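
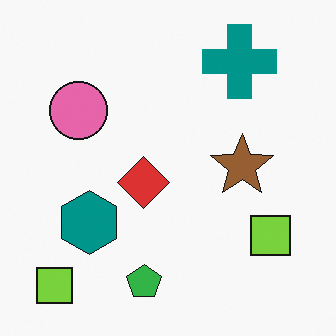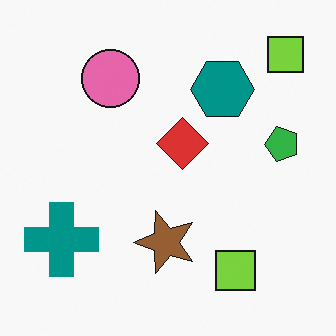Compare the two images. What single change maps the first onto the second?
This is the original image transposed (reflected across the top-left ↔ bottom-right diagonal).

Shapes have swapped their row and column positions — what was in the top-right is now in the bottom-left — a diagonal reflection.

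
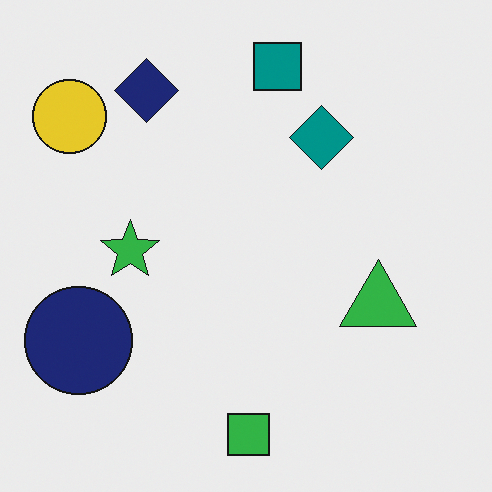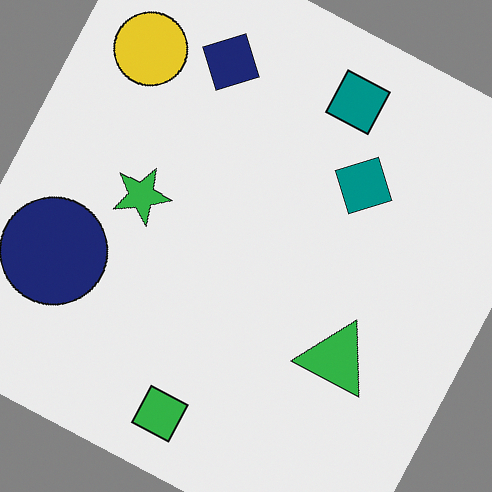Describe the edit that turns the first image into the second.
The image was rotated clockwise by a moderate amount.

Every shape is tilted by the same angle and the image corners show triangular fill wedges — a whole-image rotation by a non-right angle.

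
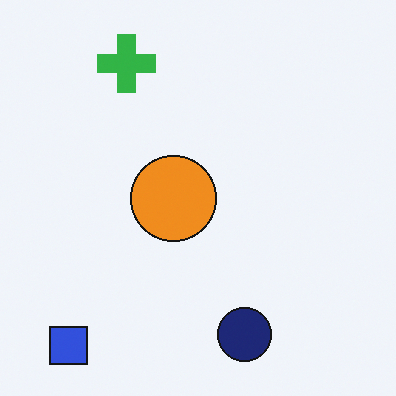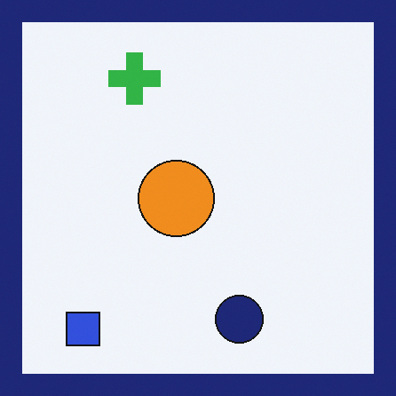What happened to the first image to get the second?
It was framed with a navy border.

A solid navy frame runs around the edge of the second image, with the content slightly shrunk inside it.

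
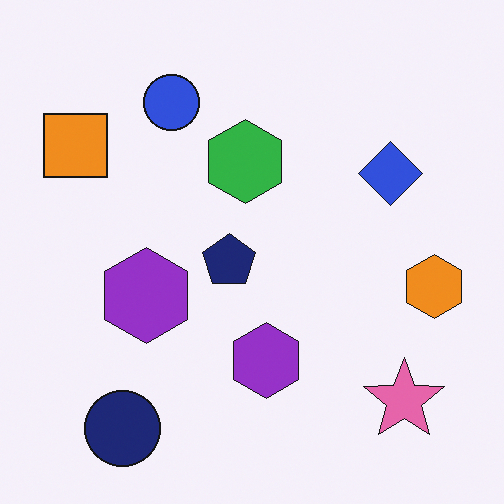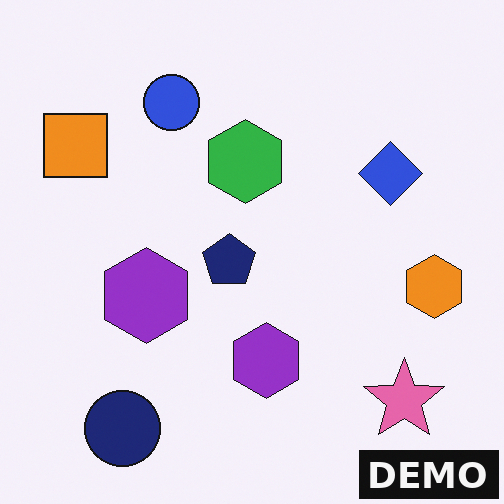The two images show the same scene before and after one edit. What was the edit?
This is the original image watermarked with the text "DEMO" in the lower-right corner.

A dark label reading "DEMO" appears in the lower-right corner.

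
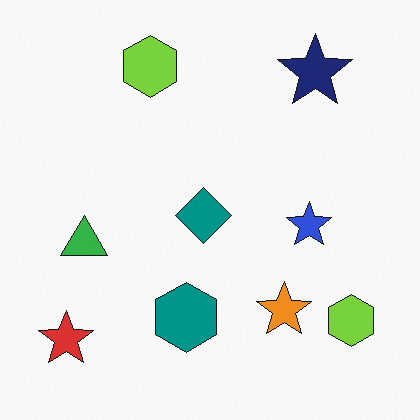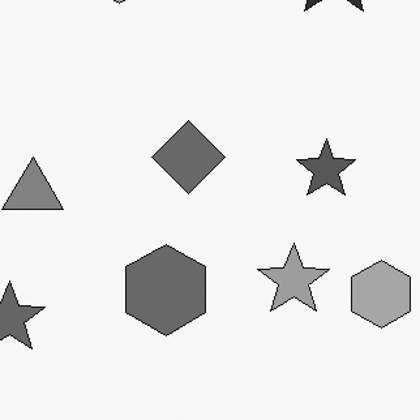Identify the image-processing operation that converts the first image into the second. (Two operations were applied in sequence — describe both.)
The second image is the first converted to grayscale, then cropped slightly and scaled back up.

All color is removed — every shape is now a shade of grey. The visible shapes are larger and the field of view is narrower; shapes near the original edges may be partly or wholly outside the frame — a crop-and-rescale.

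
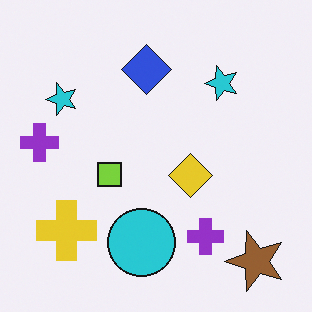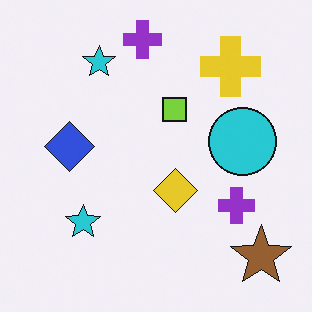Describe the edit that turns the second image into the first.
The image was transposed (reflected across the top-left ↔ bottom-right diagonal).

Shapes have swapped their row and column positions — what was in the top-right is now in the bottom-left — a diagonal reflection.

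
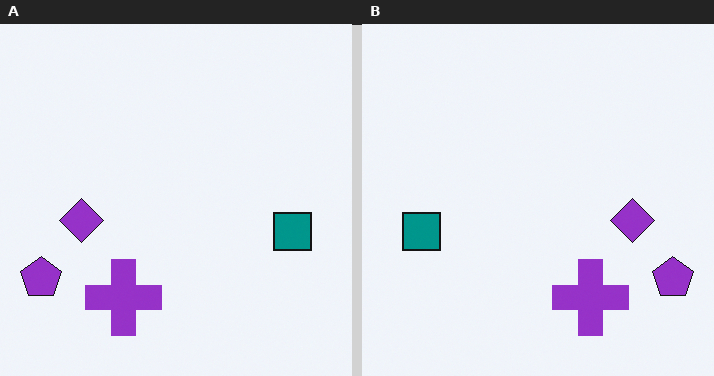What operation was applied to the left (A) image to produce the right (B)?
The right (B) image is the left (A) flipped horizontally (left ↔ right).

The purple pentagon is in the bottom-left of the left (A) image and the bottom-right of the right (B) — shapes on opposite sides of the vertical midline have swapped in a mirror flip.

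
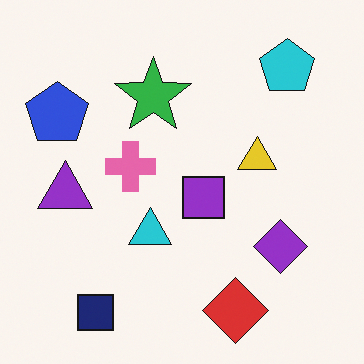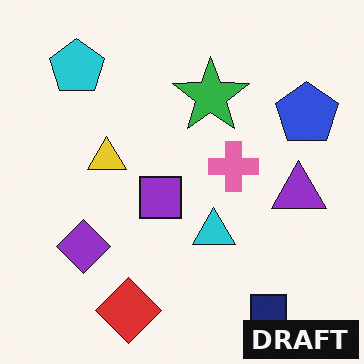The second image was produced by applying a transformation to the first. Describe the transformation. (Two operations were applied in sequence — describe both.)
This is the original image flipped horizontally (left ↔ right), then watermarked with the text "DRAFT" in the lower-right corner.

The blue pentagon is in the top-left of the first image and the top-right of the second — shapes on opposite sides of the vertical midline have swapped in a mirror flip. A dark label reading "DRAFT" appears in the lower-right corner.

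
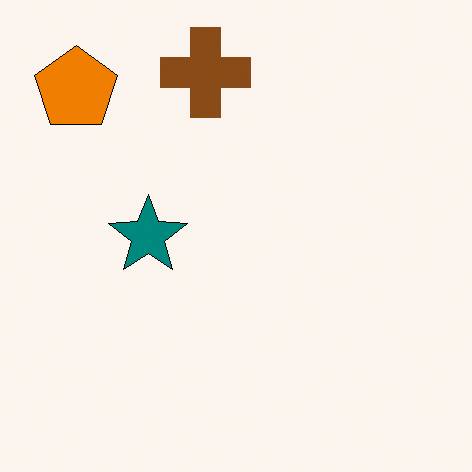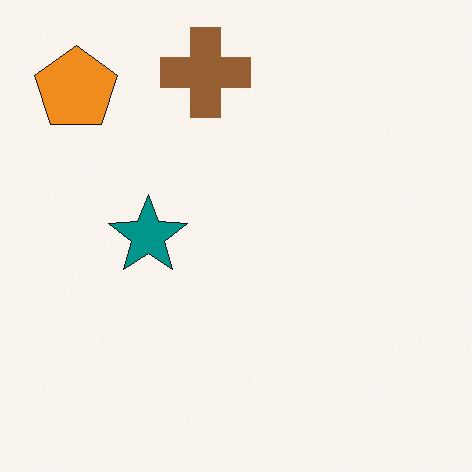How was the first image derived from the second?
This is the original image given slightly increased contrast.

Tones are pushed away from mid-grey across the whole image — a global contrast change.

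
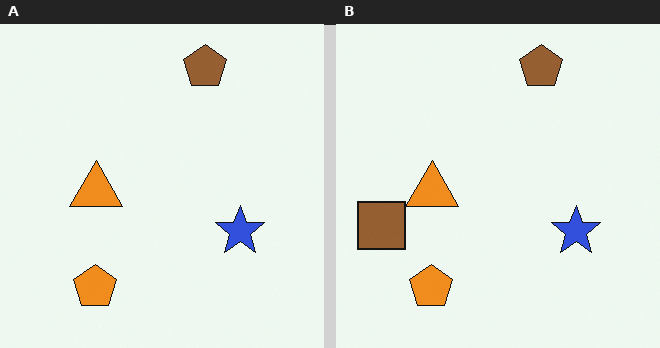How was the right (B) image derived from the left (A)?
The right (B) image is the left (A) overlaid with an additional brown square.

A brown square appears in the right (B) image that is absent from the left (A).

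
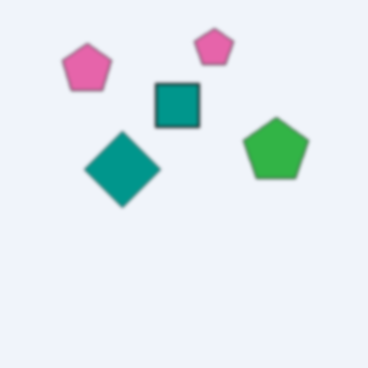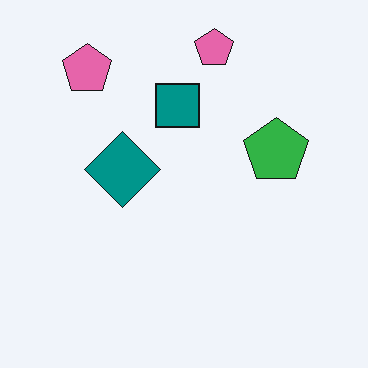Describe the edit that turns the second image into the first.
The transformation is: given a subtle gaussian blur.

Shape edges and outlines are uniformly softened across the whole image.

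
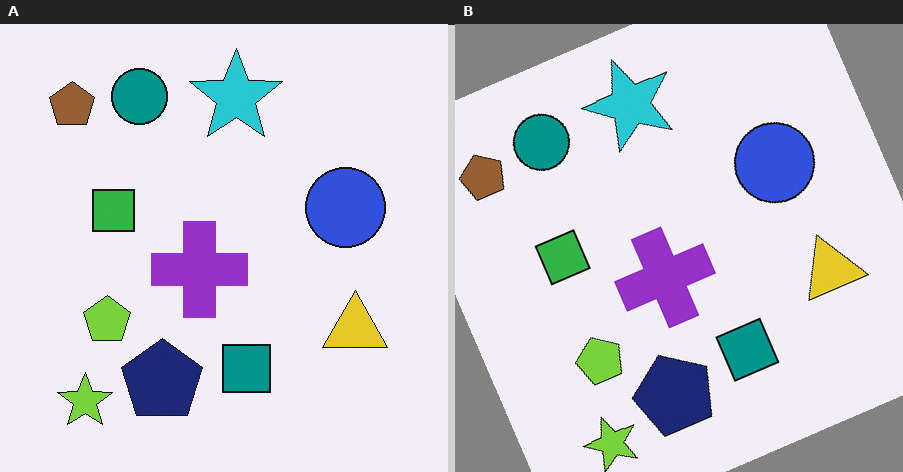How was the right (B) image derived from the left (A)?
The right (B) image is the left (A) rotated counter-clockwise by a clearly visible amount.

Every shape is tilted by the same angle and the image corners show triangular fill wedges — a whole-image rotation by a non-right angle.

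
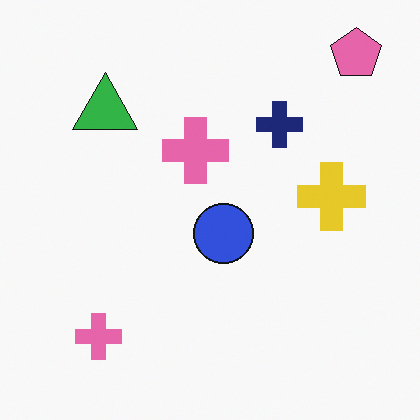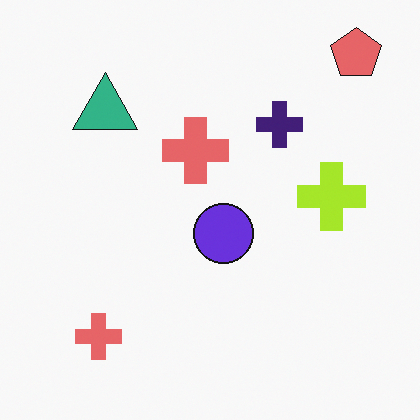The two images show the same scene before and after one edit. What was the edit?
The second image is the first hue-shifted slightly.

Every shape's color has rotated by the same amount around the hue wheel — a uniform hue shift.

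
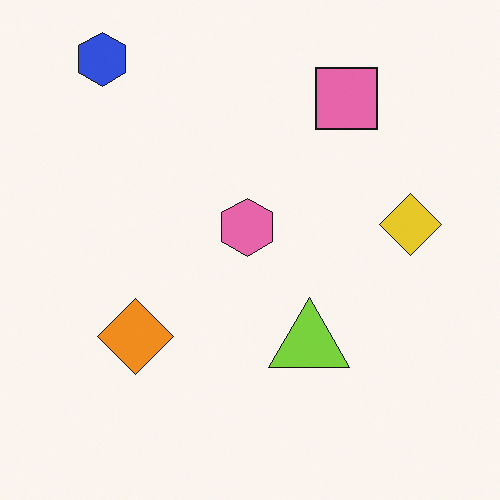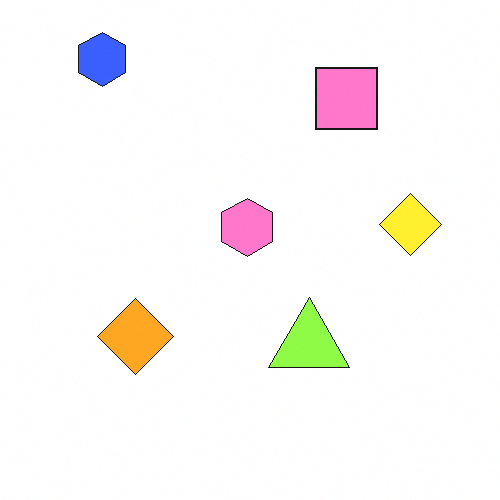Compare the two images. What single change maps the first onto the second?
It was slightly brightened.

Every pixel — background and shapes alike — is uniformly brightened.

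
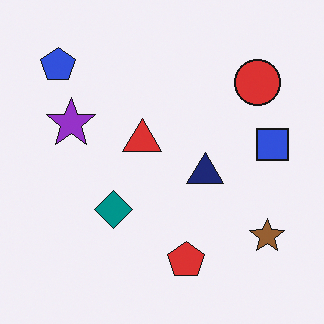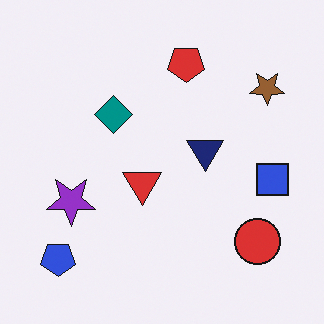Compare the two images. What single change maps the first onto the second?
The image was flipped vertically (top ↔ bottom).

The red pentagon is in the bottom of the first image and the top of the second — shapes on opposite sides of the horizontal midline have swapped in a mirror flip.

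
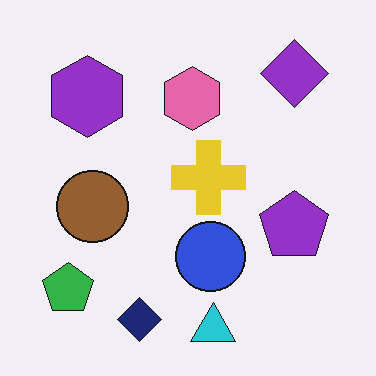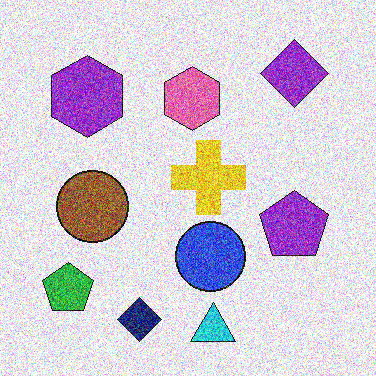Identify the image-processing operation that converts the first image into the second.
The second image is the first degraded with strong gaussian noise.

Random speckle covers the whole image, including the flat background.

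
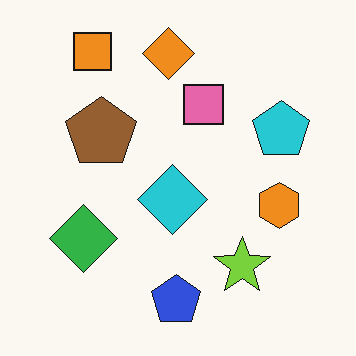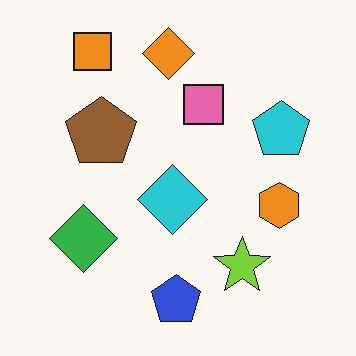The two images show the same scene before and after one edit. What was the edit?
The image was given moderate JPEG compression.

Blocky 8×8 compression artifacts appear around shape edges and the flat background shows ringing — characteristic JPEG degradation.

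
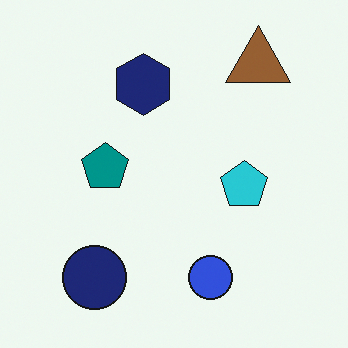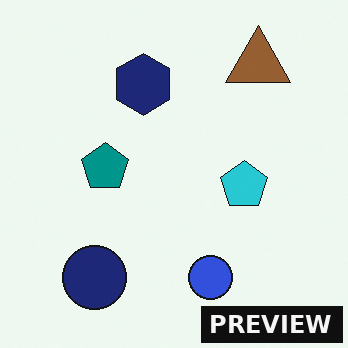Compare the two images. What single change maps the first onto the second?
Watermarked with the text "PREVIEW" in the lower-right corner.

A dark label reading "PREVIEW" appears in the lower-right corner.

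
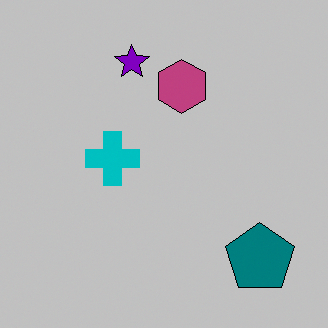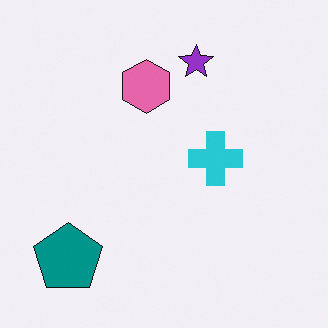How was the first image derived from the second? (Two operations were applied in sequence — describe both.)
The transformation is: flipped horizontally (left ↔ right), then aggressively posterized.

The teal pentagon is in the bottom-left of the second image and the bottom-right of the first — shapes on opposite sides of the vertical midline have swapped in a mirror flip. Each flat color has snapped to a coarser quantized level — most visibly, the near-white background has dropped to a flat grey.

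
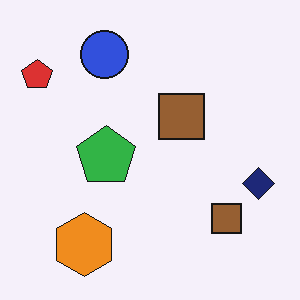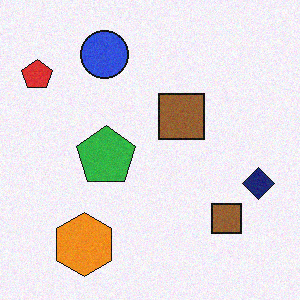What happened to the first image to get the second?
The image was degraded with subtle gaussian noise.

Random speckle covers the whole image, including the flat background.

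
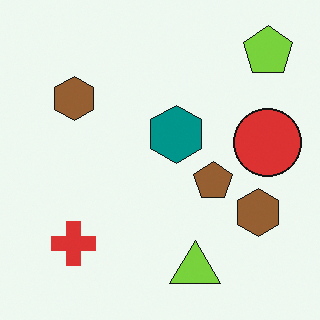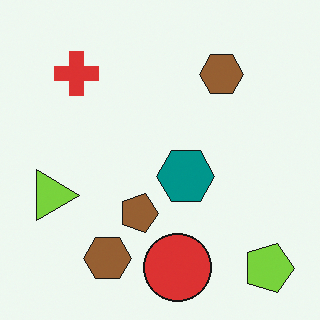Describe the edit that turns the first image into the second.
The transformation is: rotated 90° clockwise.

The lime pentagon sits in the top-right of the first image and the bottom-right of the second — consistent with a whole-image 90° clockwise rotation.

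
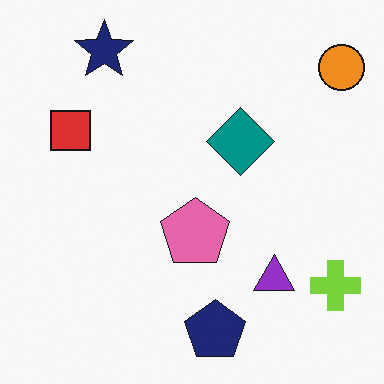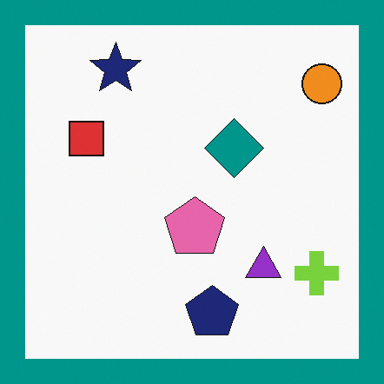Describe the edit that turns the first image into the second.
This is the original image framed with a teal border.

A solid teal frame runs around the edge of the second image, with the content slightly shrunk inside it.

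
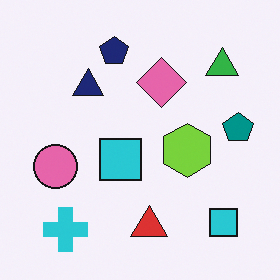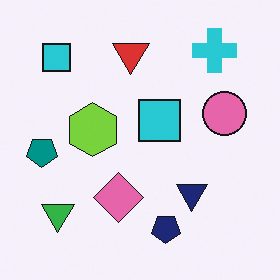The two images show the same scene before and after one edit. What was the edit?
The image was rotated 180°.

The cyan cross sits in the bottom-left of the first image and the top-right of the second — consistent with a whole-image 180° rotation.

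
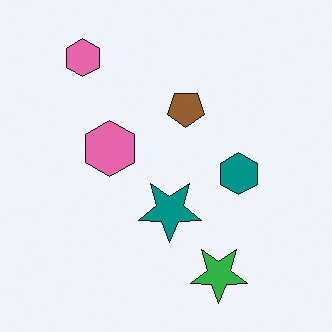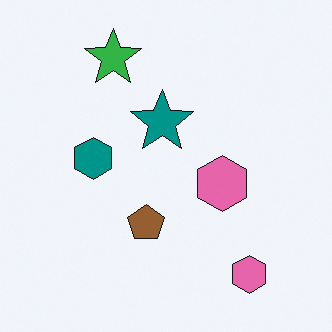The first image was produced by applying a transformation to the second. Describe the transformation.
It was rotated 180°.

The green star sits in the top of the second image and the bottom of the first — consistent with a whole-image 180° rotation.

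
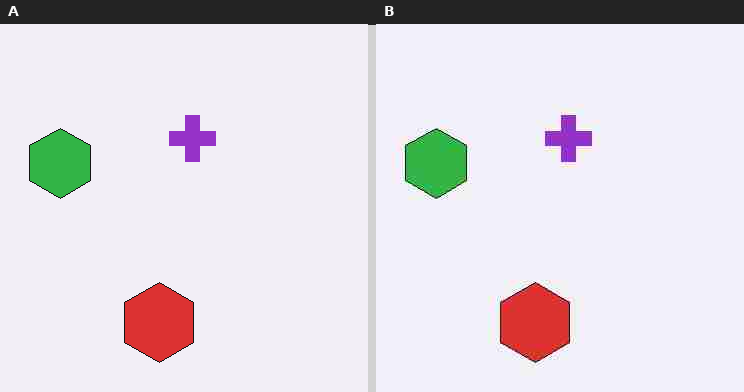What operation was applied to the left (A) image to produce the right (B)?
It was heavily JPEG-compressed with obvious blocking artifacts.

Blocky 8×8 compression artifacts appear around shape edges and the flat background shows ringing — characteristic JPEG degradation.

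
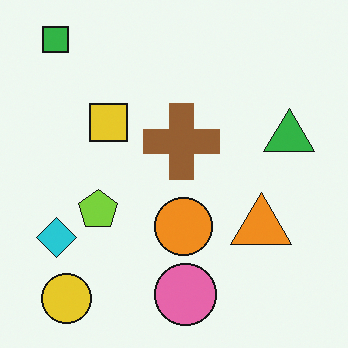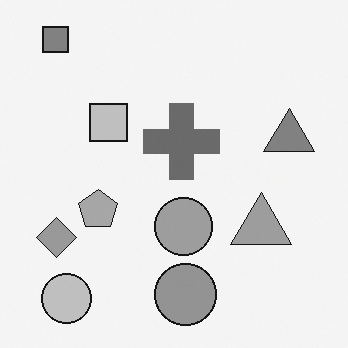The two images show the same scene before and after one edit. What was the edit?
The transformation is: converted to grayscale.

All color is removed — every shape is now a shade of grey.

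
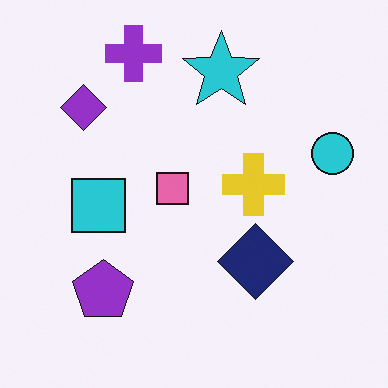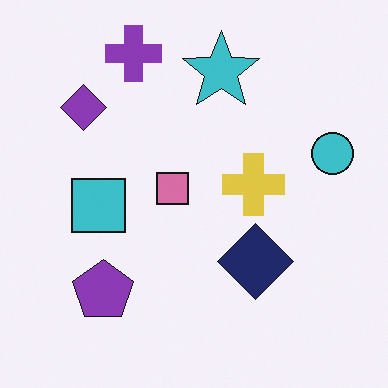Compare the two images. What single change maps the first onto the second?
It was slightly desaturated.

All colors are more muted and greyish — a global saturation change.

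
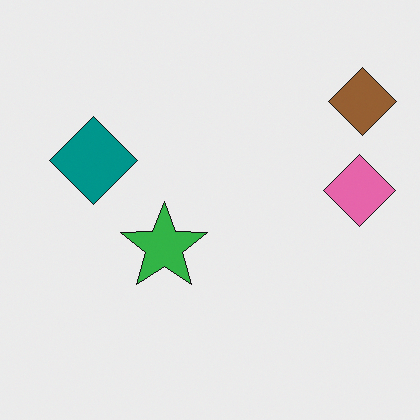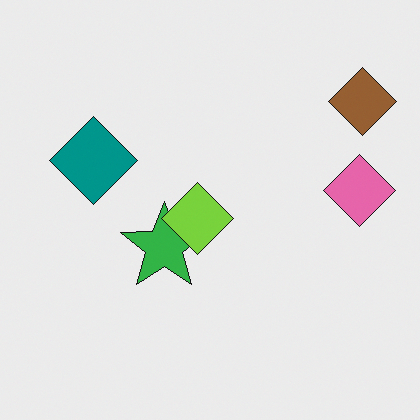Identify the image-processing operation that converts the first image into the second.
The image was overlaid with an additional lime diamond.

A lime diamond appears in the second image that is absent from the first.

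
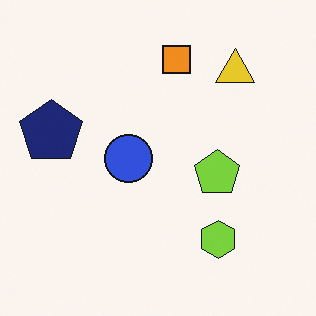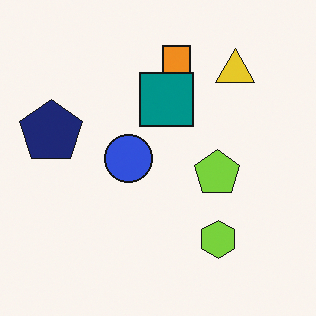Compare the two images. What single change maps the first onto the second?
Overlaid with an additional teal square.

A teal square appears in the second image that is absent from the first.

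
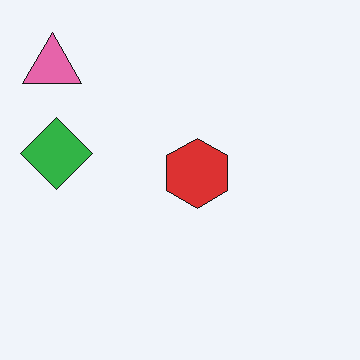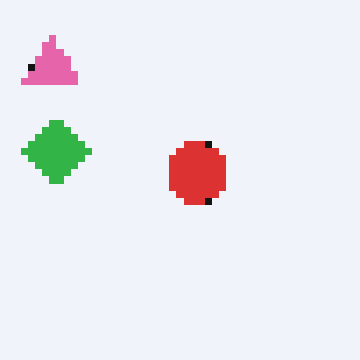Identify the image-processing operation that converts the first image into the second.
This is the original image pixelated into visible square blocks.

Shapes are reduced to large square blocks; fine edges and outlines are lost — a downscale-then-upscale (mosaic) effect.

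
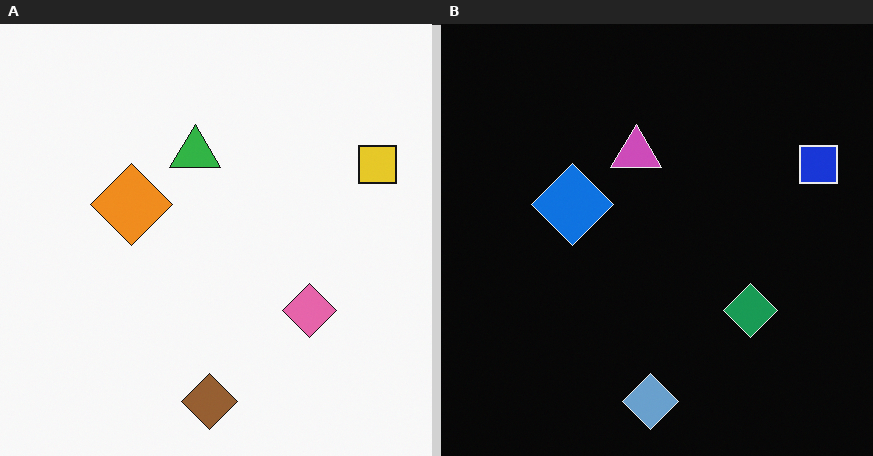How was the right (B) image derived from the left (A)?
It was color-inverted (negative).

The light background has become dark and every shape's color is its complement — a photographic negative.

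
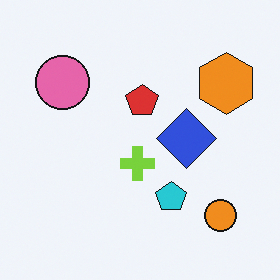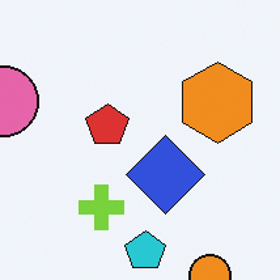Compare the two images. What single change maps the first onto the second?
Cropped slightly and scaled back up.

The visible shapes are larger and the field of view is narrower; shapes near the original edges may be partly or wholly outside the frame — a crop-and-rescale.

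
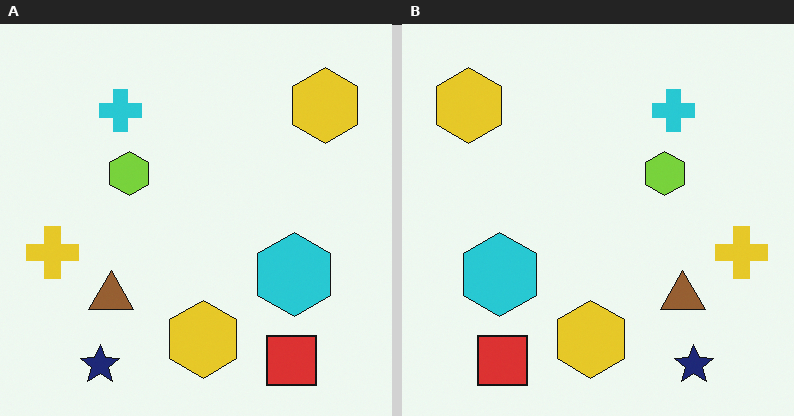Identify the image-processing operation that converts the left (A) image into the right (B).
The right (B) image is the left (A) flipped horizontally (left ↔ right).

The yellow cross is in the left of the left (A) image and the right of the right (B) — shapes on opposite sides of the vertical midline have swapped in a mirror flip.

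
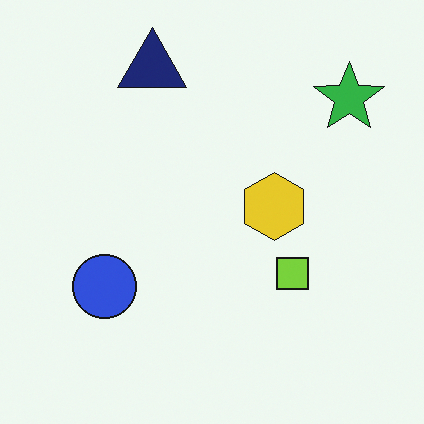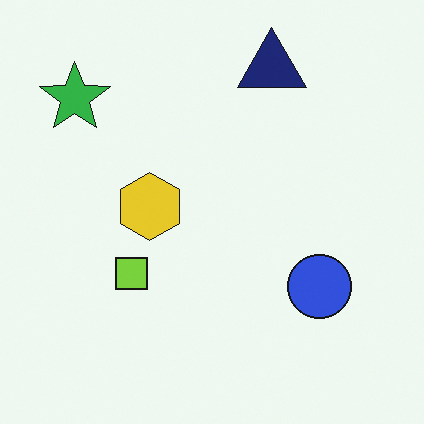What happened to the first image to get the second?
The second image is the first flipped horizontally (left ↔ right).

The green star is in the top-right of the first image and the top-left of the second — shapes on opposite sides of the vertical midline have swapped in a mirror flip.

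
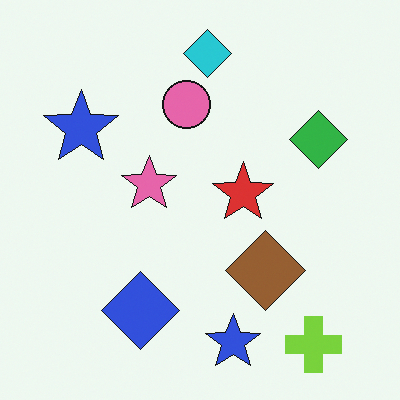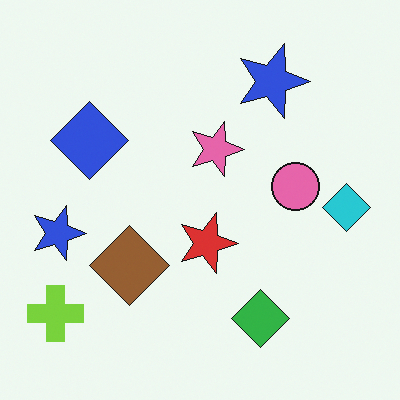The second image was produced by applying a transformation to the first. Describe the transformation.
This is the original image rotated 90° clockwise.

The lime cross sits in the bottom-right of the first image and the bottom-left of the second — consistent with a whole-image 90° clockwise rotation.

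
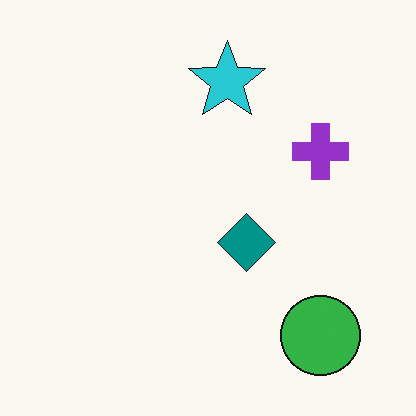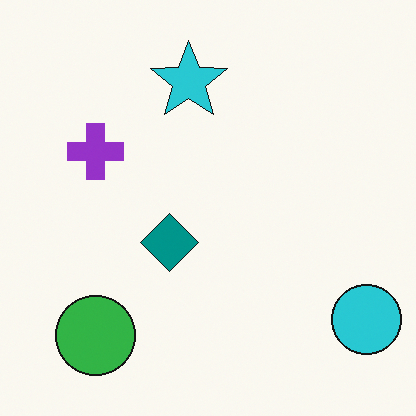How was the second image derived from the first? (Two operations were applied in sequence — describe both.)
It was flipped horizontally (left ↔ right), then overlaid with an additional cyan circle.

The purple cross is in the right of the first image and the left of the second — shapes on opposite sides of the vertical midline have swapped in a mirror flip. A cyan circle appears in the second image that is absent from the first.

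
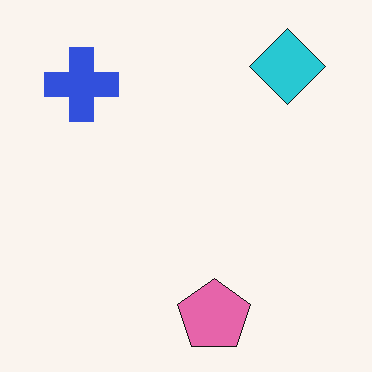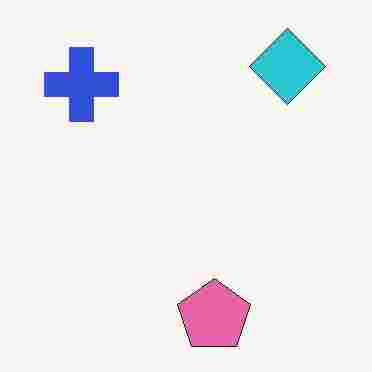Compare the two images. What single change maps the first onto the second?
It was degraded with heavy JPEG compression.

Blocky 8×8 compression artifacts appear around shape edges and the flat background shows ringing — characteristic JPEG degradation.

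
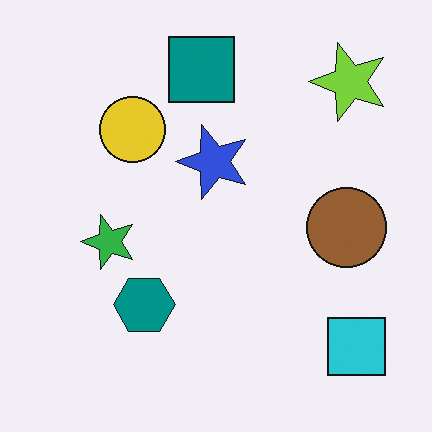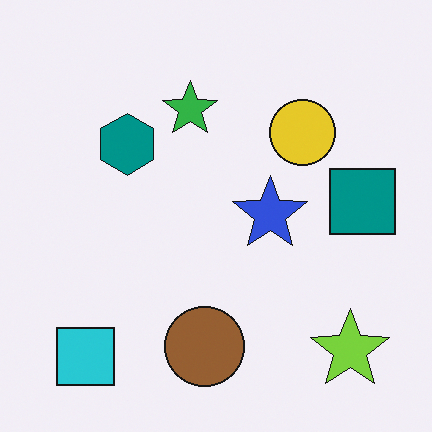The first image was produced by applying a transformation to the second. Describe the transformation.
This is the original image rotated 90° counter-clockwise.

The cyan square sits in the bottom-left of the second image and the bottom-right of the first — consistent with a whole-image 90° counter-clockwise rotation.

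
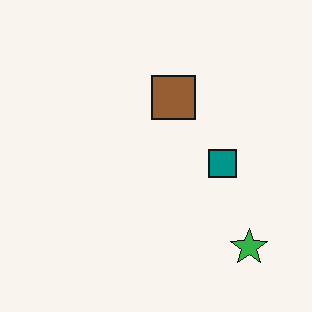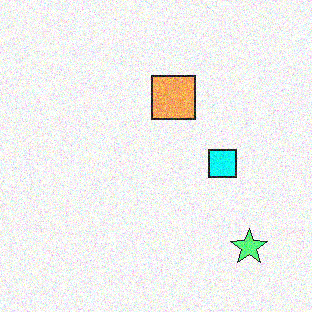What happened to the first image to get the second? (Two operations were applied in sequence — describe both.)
The second image is the first noticeably brightened, then degraded with moderate additive noise.

Every pixel — background and shapes alike — is uniformly brightened. Random speckle covers the whole image, including the flat background.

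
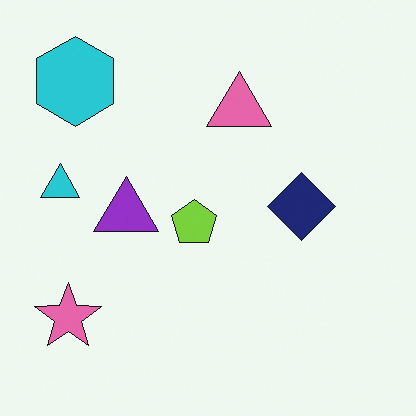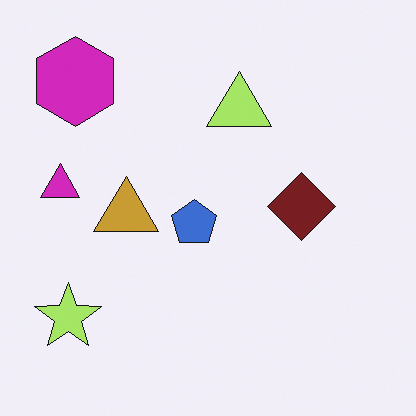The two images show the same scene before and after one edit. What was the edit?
The transformation is: hue-shifted noticeably.

Every shape's color has rotated by the same amount around the hue wheel — a uniform hue shift.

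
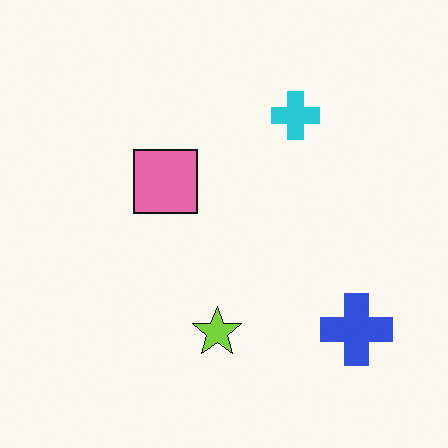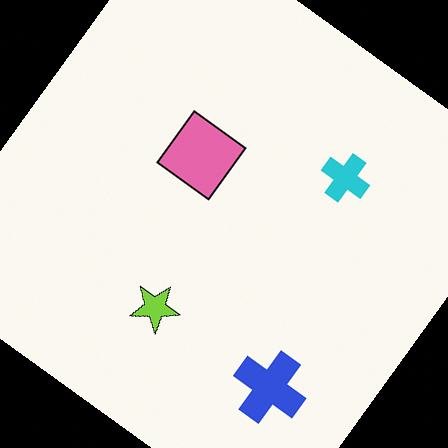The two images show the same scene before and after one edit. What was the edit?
The image was rotated clockwise by a large amount — several tens of degrees.

Every shape is tilted by the same angle and the image corners show triangular fill wedges — a whole-image rotation by a non-right angle.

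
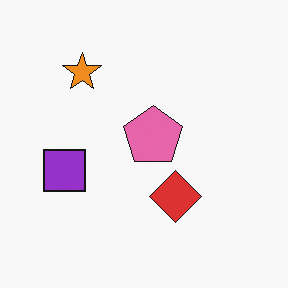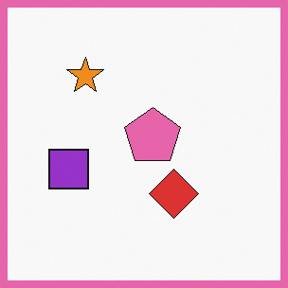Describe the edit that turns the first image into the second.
The second image is the first framed with a pink border.

A solid pink frame runs around the edge of the second image, with the content slightly shrunk inside it.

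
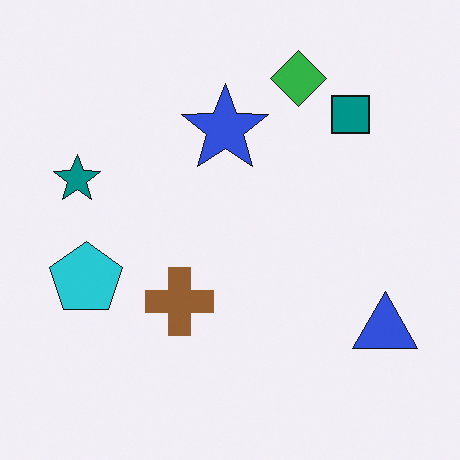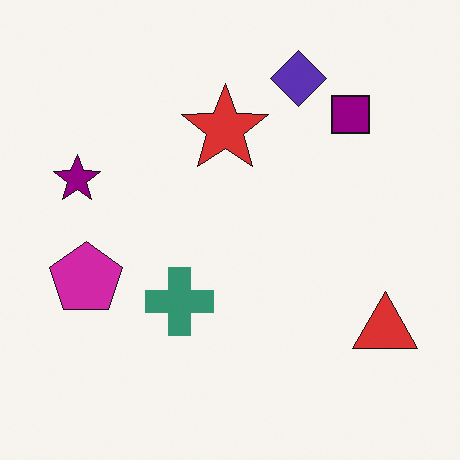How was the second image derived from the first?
This is the original image hue-shifted through roughly a third of the color wheel.

Every shape's color has rotated by the same amount around the hue wheel — a uniform hue shift.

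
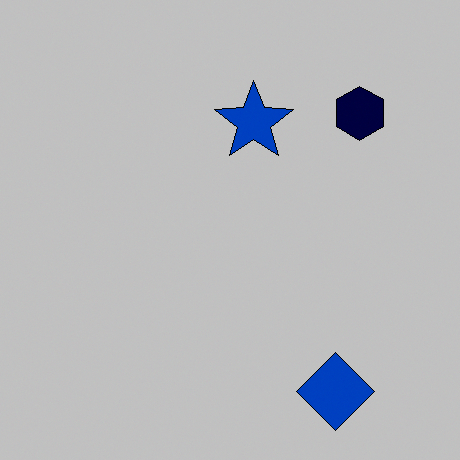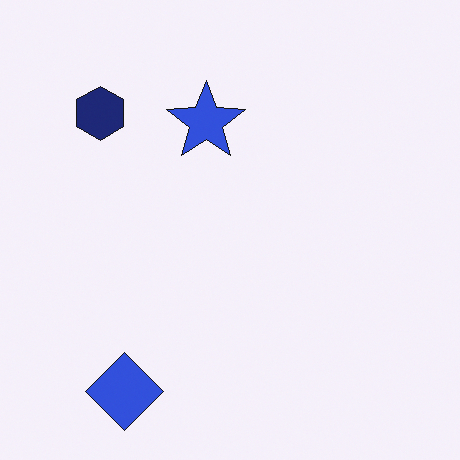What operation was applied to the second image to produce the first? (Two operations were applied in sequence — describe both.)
It was flipped horizontally (left ↔ right), then aggressively posterized.

The navy hexagon is in the top-left of the second image and the top-right of the first — shapes on opposite sides of the vertical midline have swapped in a mirror flip. Each flat color has snapped to a coarser quantized level — most visibly, the near-white background has dropped to a flat grey.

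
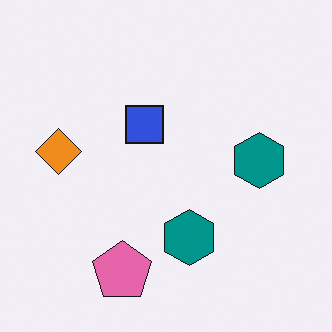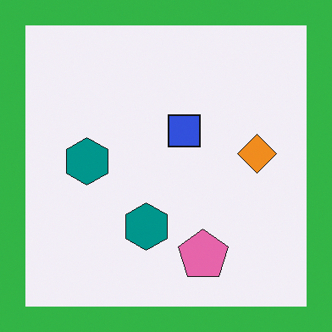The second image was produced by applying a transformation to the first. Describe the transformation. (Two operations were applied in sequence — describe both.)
The second image is the first flipped horizontally (left ↔ right), then framed with a green border.

The orange diamond is in the left of the first image and the right of the second — shapes on opposite sides of the vertical midline have swapped in a mirror flip. A solid green frame runs around the edge of the second image, with the content slightly shrunk inside it.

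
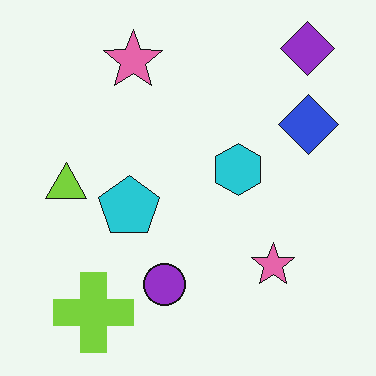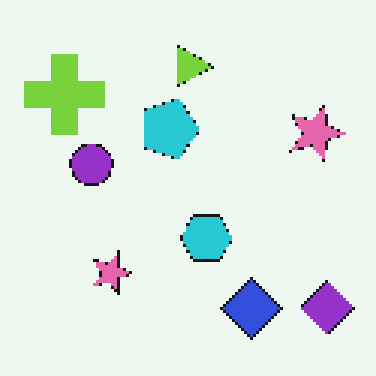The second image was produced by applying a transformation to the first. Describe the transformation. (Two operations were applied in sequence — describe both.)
Rotated 90° clockwise, then mildly pixelated.

The purple diamond sits in the top-right of the first image and the bottom-right of the second — consistent with a whole-image 90° clockwise rotation. Shapes are reduced to large square blocks; fine edges and outlines are lost — a downscale-then-upscale (mosaic) effect.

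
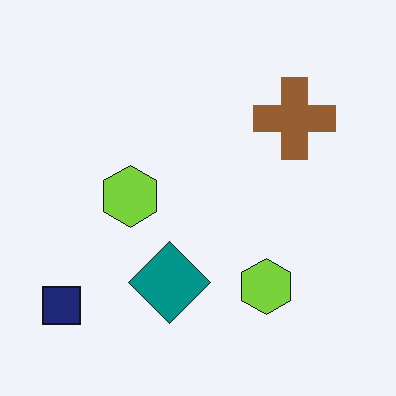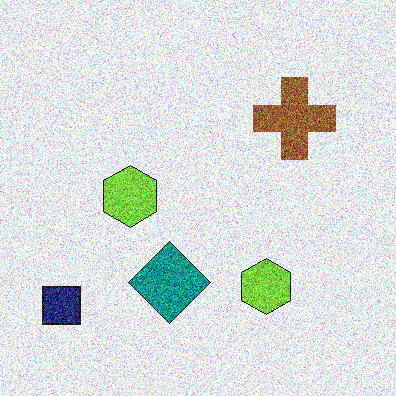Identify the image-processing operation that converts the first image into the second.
The second image is the first degraded with strong gaussian noise.

Random speckle covers the whole image, including the flat background.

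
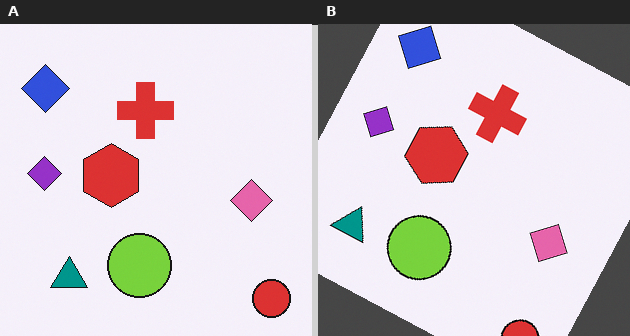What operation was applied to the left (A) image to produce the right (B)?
This is the original image rotated clockwise by a clearly visible amount.

Every shape is tilted by the same angle and the image corners show triangular fill wedges — a whole-image rotation by a non-right angle.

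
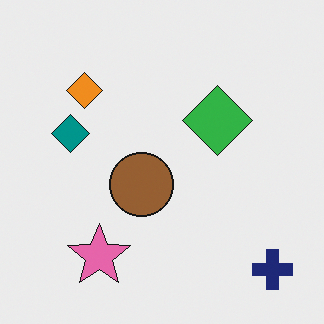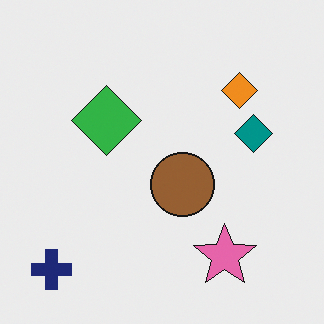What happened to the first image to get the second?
It was flipped horizontally (left ↔ right).

The navy cross is in the bottom-right of the first image and the bottom-left of the second — shapes on opposite sides of the vertical midline have swapped in a mirror flip.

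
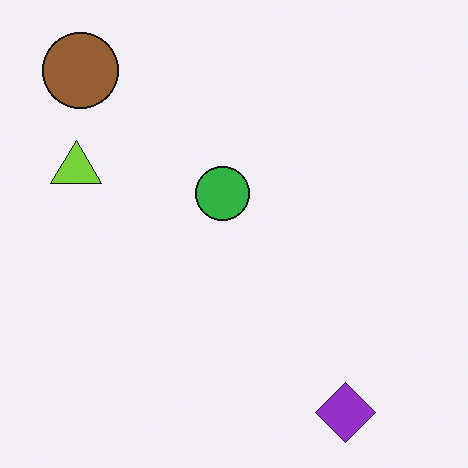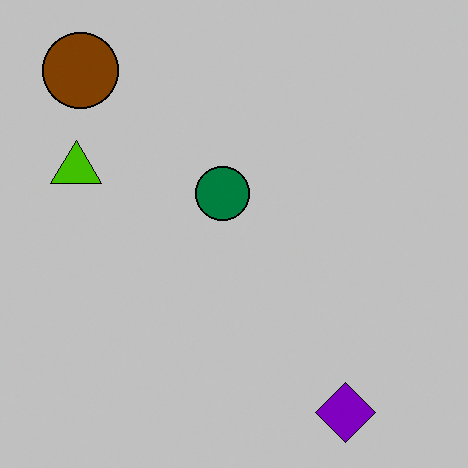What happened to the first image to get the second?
It was aggressively posterized.

Each flat color has snapped to a coarser quantized level — most visibly, the near-white background has dropped to a flat grey.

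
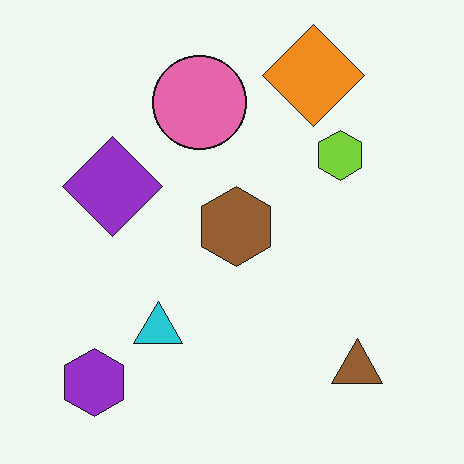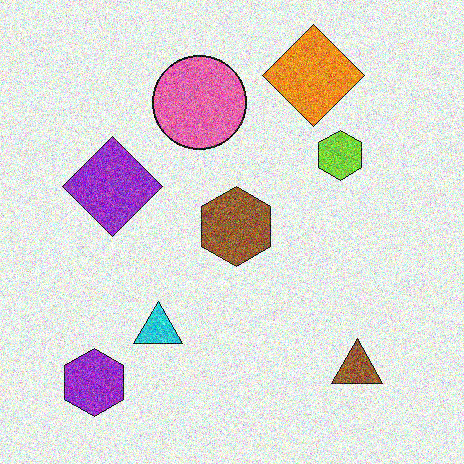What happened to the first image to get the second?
The transformation is: degraded with a thick layer of grain.

Random speckle covers the whole image, including the flat background.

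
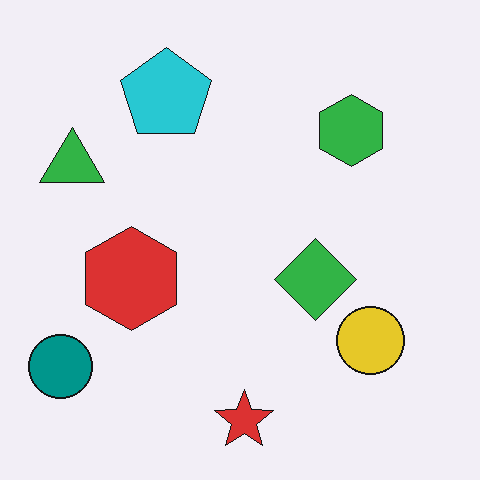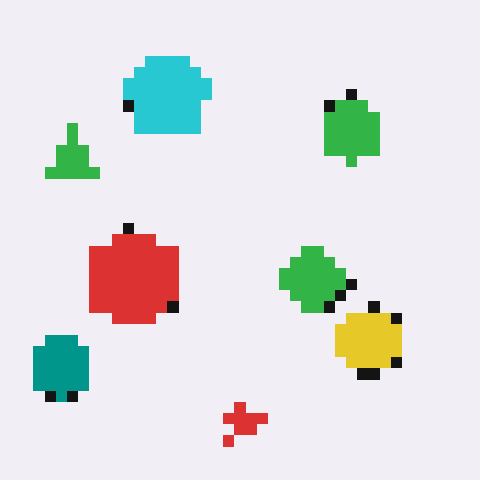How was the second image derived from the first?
This is the original image coarsely pixelated.

Shapes are reduced to large square blocks; fine edges and outlines are lost — a downscale-then-upscale (mosaic) effect.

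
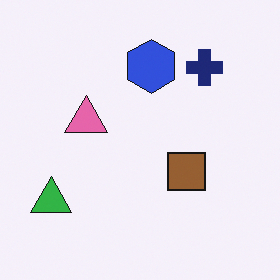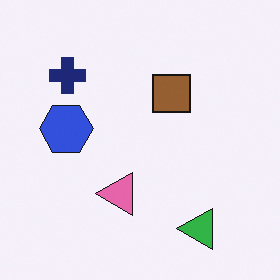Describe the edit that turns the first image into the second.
The image was rotated 90° counter-clockwise.

The green triangle sits in the bottom-left of the first image and the bottom-right of the second — consistent with a whole-image 90° counter-clockwise rotation.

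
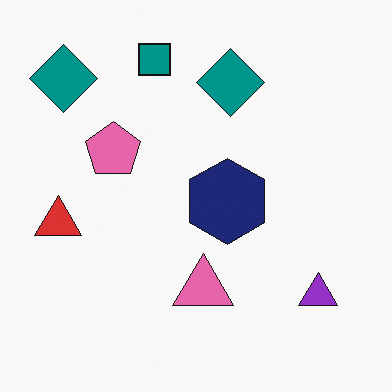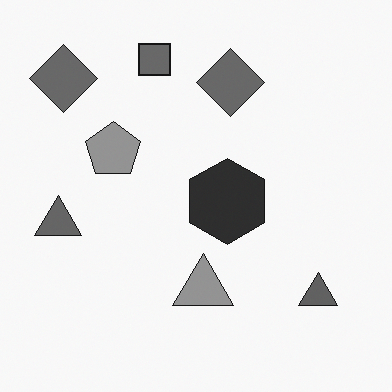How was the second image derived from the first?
Converted to grayscale.

All color is removed — every shape is now a shade of grey.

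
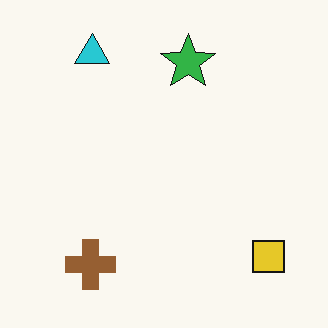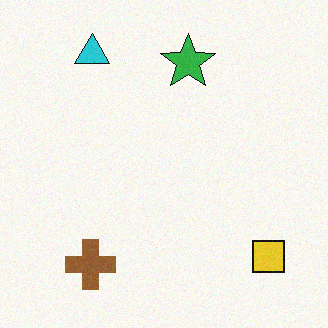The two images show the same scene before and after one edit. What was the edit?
The transformation is: degraded with light additive noise.

Random speckle covers the whole image, including the flat background.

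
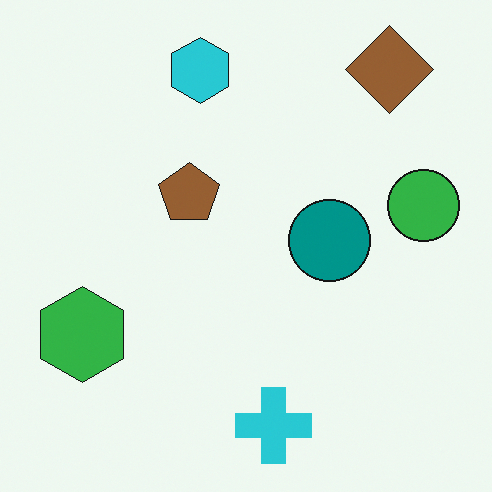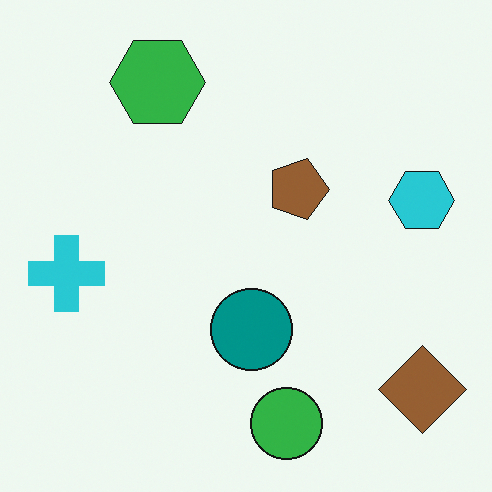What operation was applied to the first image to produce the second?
The image was rotated 90° clockwise.

The brown diamond sits in the top-right of the first image and the bottom-right of the second — consistent with a whole-image 90° clockwise rotation.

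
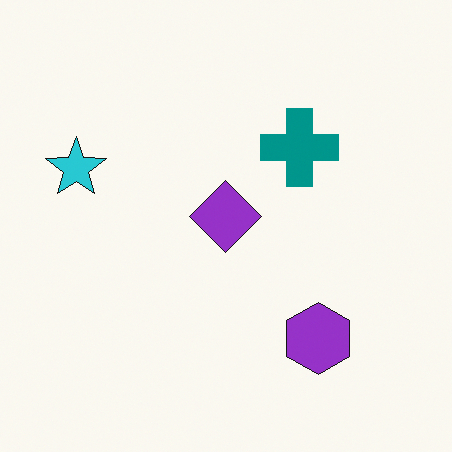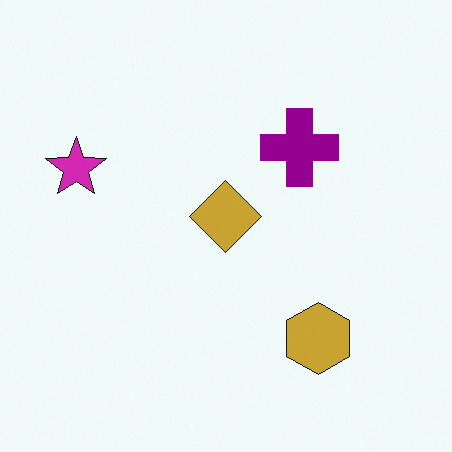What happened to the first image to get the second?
This is the original image hue-shifted noticeably.

Every shape's color has rotated by the same amount around the hue wheel — a uniform hue shift.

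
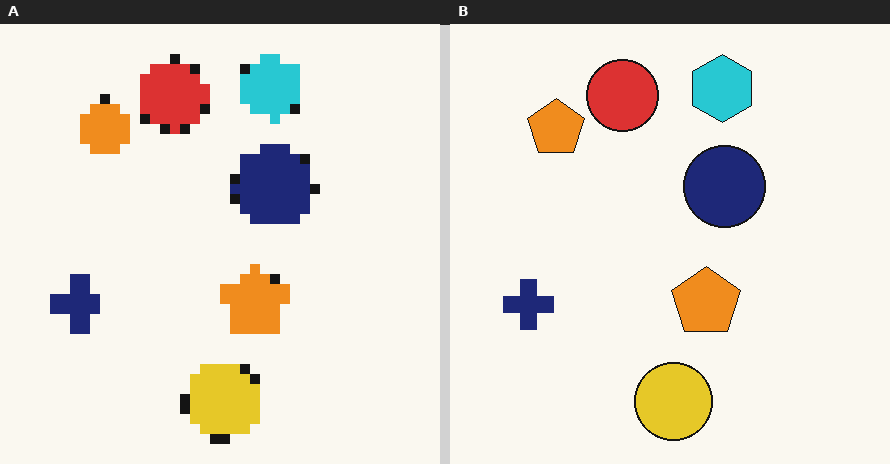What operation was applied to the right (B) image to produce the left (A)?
The transformation is: heavily pixelated into large blocks.

Shapes are reduced to large square blocks; fine edges and outlines are lost — a downscale-then-upscale (mosaic) effect.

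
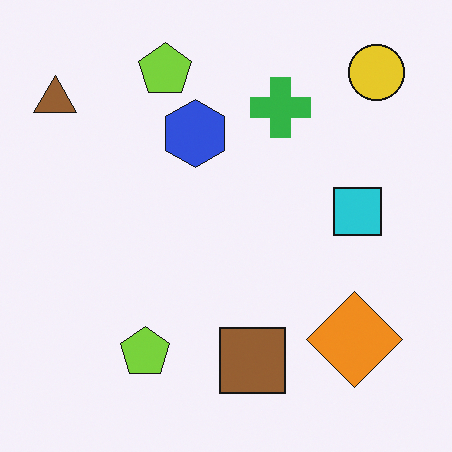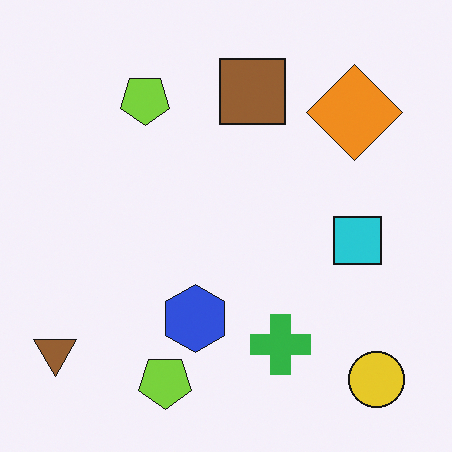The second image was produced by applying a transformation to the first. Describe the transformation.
The transformation is: flipped vertically (top ↔ bottom).

The yellow circle is in the top-right of the first image and the bottom-right of the second — shapes on opposite sides of the horizontal midline have swapped in a mirror flip.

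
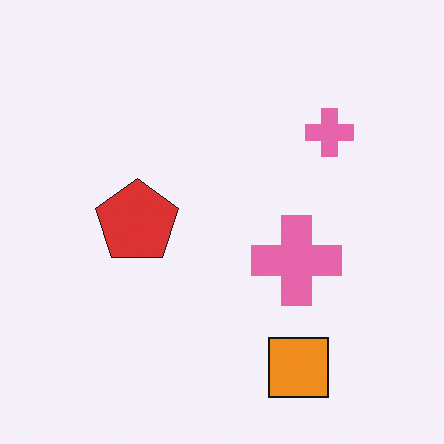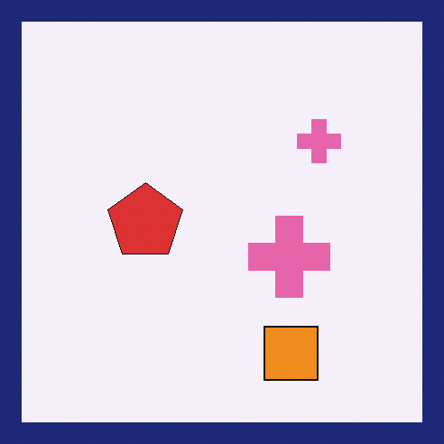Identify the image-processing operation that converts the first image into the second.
Framed with a navy border.

A solid navy frame runs around the edge of the second image, with the content slightly shrunk inside it.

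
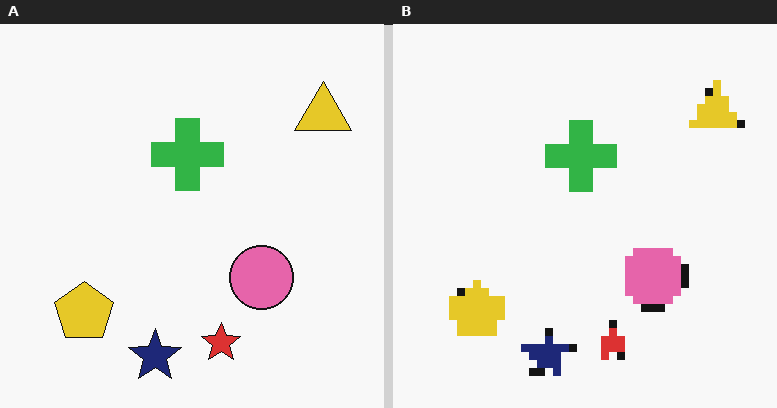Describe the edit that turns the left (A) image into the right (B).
This is the original image pixelated into visible square blocks.

Shapes are reduced to large square blocks; fine edges and outlines are lost — a downscale-then-upscale (mosaic) effect.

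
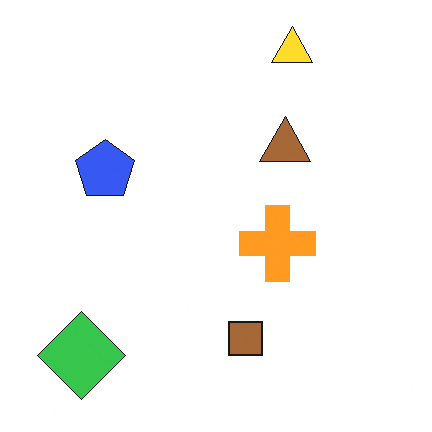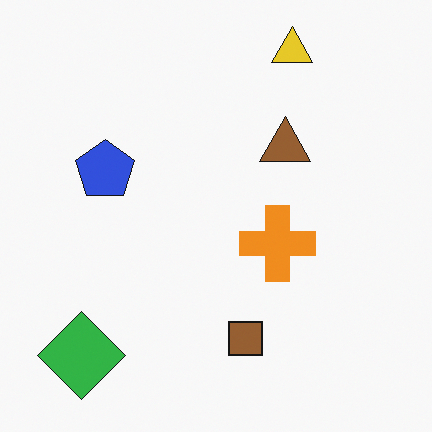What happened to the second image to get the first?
The first image is the second brightened a little.

Every pixel — background and shapes alike — is uniformly brightened.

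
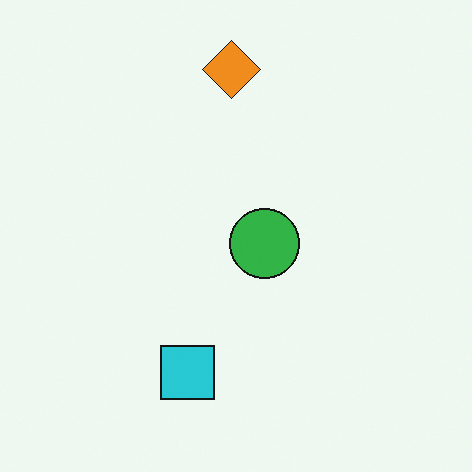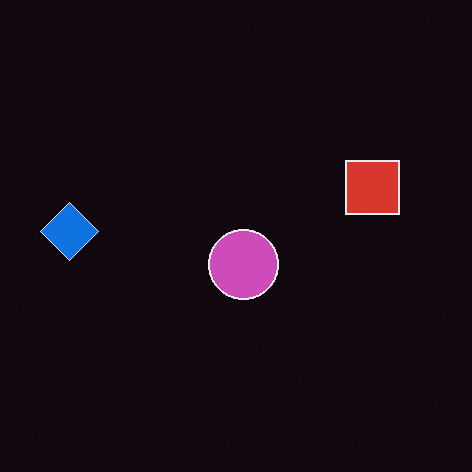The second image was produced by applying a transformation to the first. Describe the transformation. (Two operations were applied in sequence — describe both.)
The second image is the first color-inverted (negative), then transposed (reflected across the top-left ↔ bottom-right diagonal).

The light background has become dark and every shape's color is its complement — a photographic negative. Shapes have swapped their row and column positions — what was in the top-right is now in the bottom-left — a diagonal reflection.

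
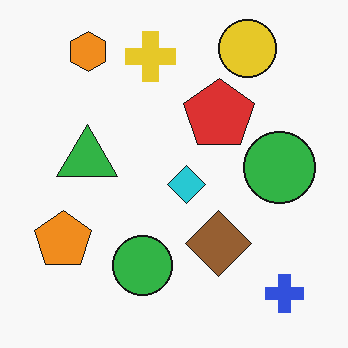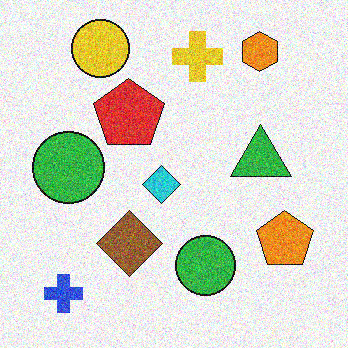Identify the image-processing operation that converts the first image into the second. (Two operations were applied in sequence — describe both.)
The image was flipped horizontally (left ↔ right), then degraded with a thick layer of grain.

The orange pentagon is in the bottom-left of the first image and the bottom-right of the second — shapes on opposite sides of the vertical midline have swapped in a mirror flip. Random speckle covers the whole image, including the flat background.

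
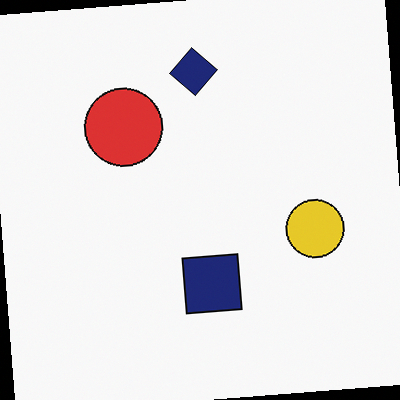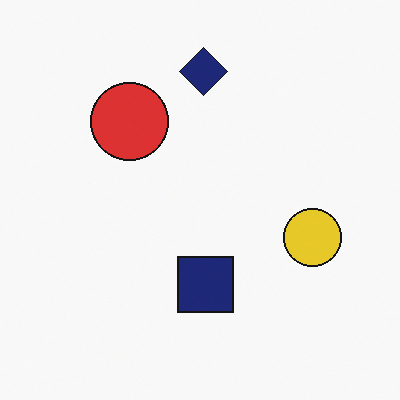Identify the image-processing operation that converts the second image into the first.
The image was rotated counter-clockwise by a few degrees.

Every shape is tilted by the same angle and the image corners show triangular fill wedges — a whole-image rotation by a non-right angle.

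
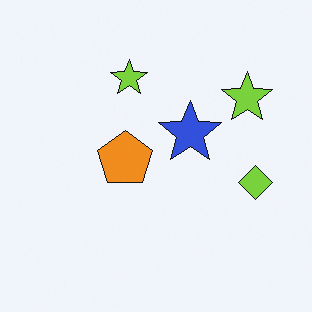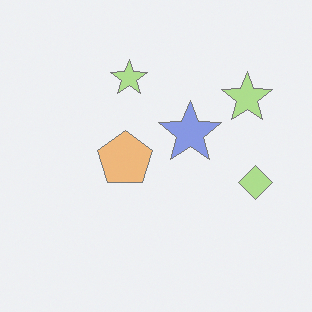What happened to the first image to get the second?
This is the original image given much lower contrast.

Tones are pushed toward mid-grey across the whole image — a global contrast change.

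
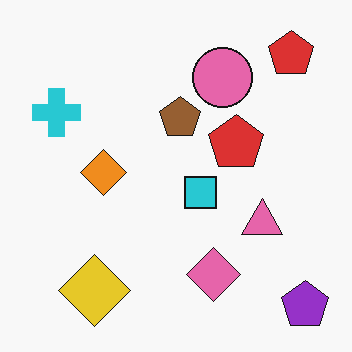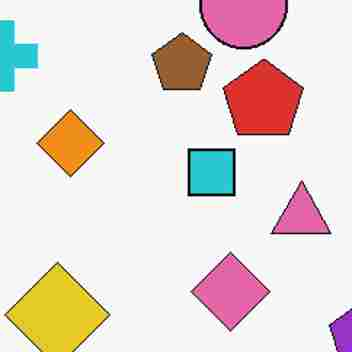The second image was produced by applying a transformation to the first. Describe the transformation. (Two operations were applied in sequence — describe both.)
The second image is the first cropped slightly and scaled back up, then heavily JPEG-compressed with obvious blocking artifacts.

The visible shapes are larger and the field of view is narrower; shapes near the original edges may be partly or wholly outside the frame — a crop-and-rescale. Blocky 8×8 compression artifacts appear around shape edges and the flat background shows ringing — characteristic JPEG degradation.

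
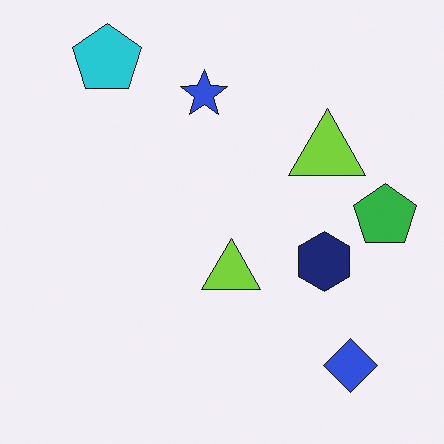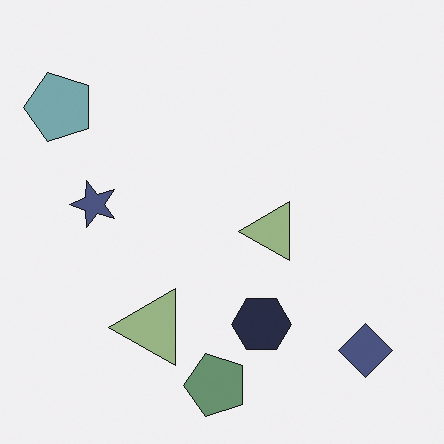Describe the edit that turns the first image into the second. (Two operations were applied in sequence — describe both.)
The transformation is: transposed (reflected across the top-left ↔ bottom-right diagonal), then made much more muted (saturation change).

Shapes have swapped their row and column positions — what was in the top-right is now in the bottom-left — a diagonal reflection. All colors are more muted and greyish — a global saturation change.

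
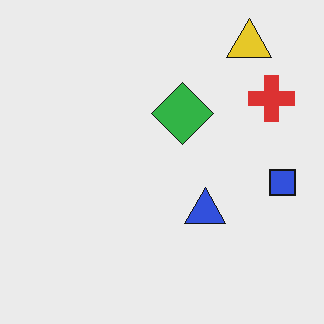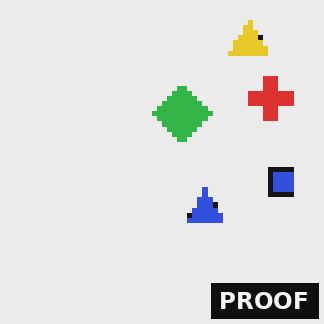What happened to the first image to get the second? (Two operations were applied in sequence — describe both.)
This is the original image lightly pixelated (a mild mosaic effect), then watermarked with the text "PROOF" in the lower-right corner.

Shapes are reduced to large square blocks; fine edges and outlines are lost — a downscale-then-upscale (mosaic) effect. A dark label reading "PROOF" appears in the lower-right corner.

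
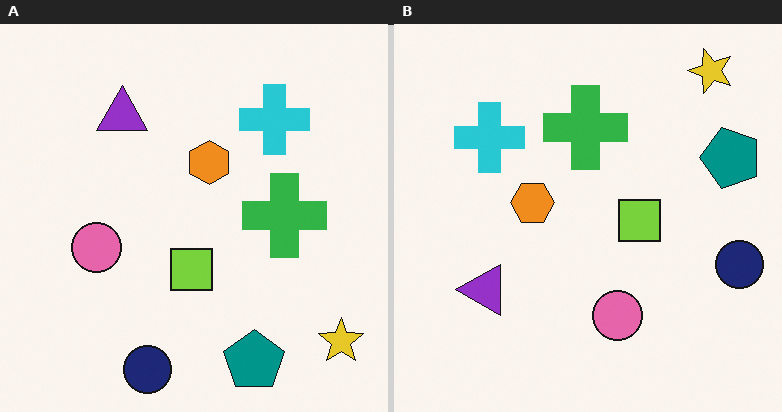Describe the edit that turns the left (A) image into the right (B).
The right (B) image is the left (A) rotated 90° counter-clockwise.

The yellow star sits in the bottom-right of the left (A) image and the top-right of the right (B) — consistent with a whole-image 90° counter-clockwise rotation.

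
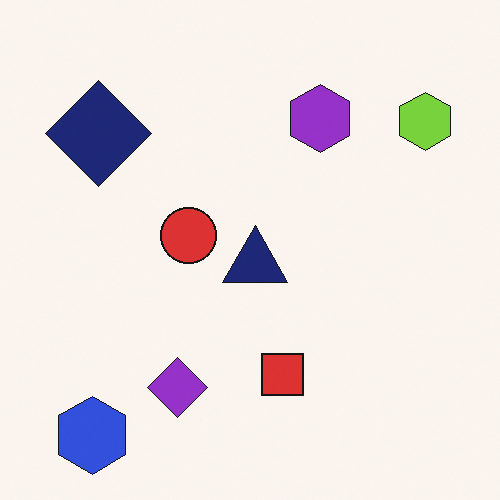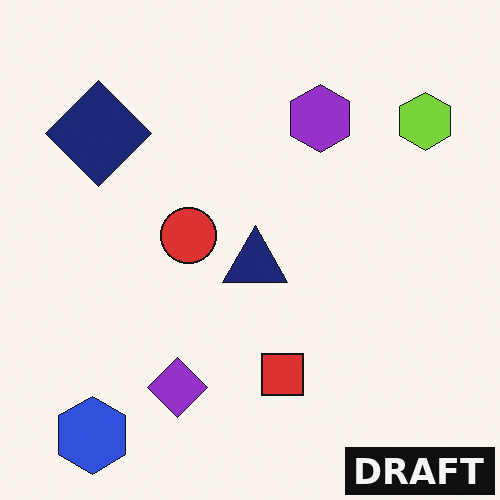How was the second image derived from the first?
The image was watermarked with the text "DRAFT" in the lower-right corner.

A dark label reading "DRAFT" appears in the lower-right corner.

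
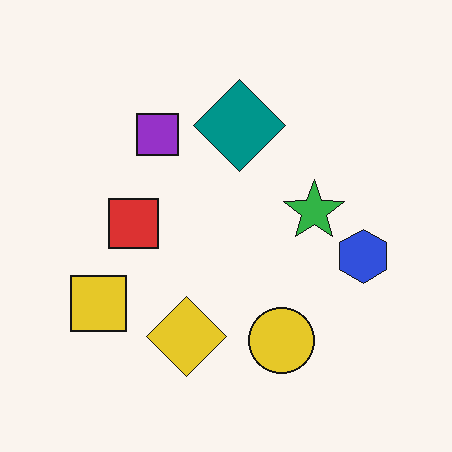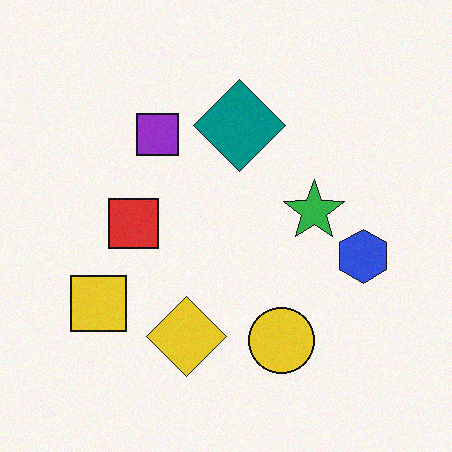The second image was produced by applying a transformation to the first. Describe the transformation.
Degraded with subtle gaussian noise.

Random speckle covers the whole image, including the flat background.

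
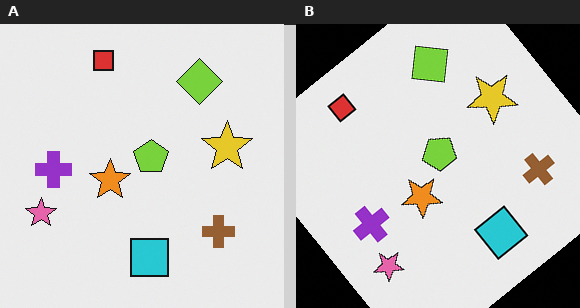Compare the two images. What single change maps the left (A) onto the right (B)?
This is the original image rotated counter-clockwise by a large amount — several tens of degrees.

Every shape is tilted by the same angle and the image corners show triangular fill wedges — a whole-image rotation by a non-right angle.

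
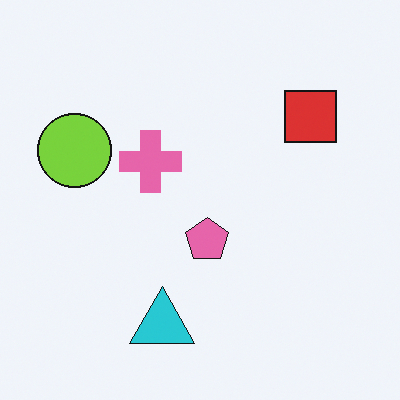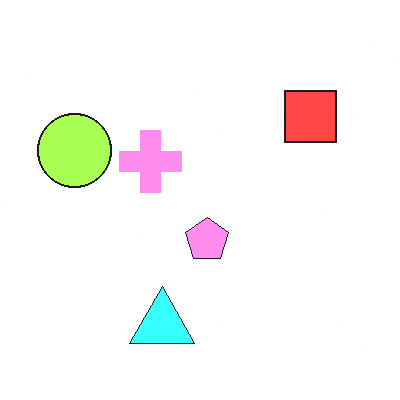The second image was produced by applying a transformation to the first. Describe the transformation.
This is the original image brightened a lot.

Every pixel — background and shapes alike — is uniformly brightened.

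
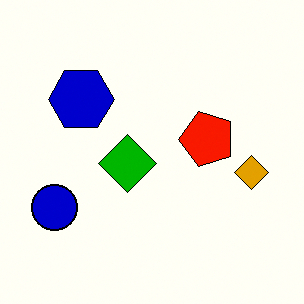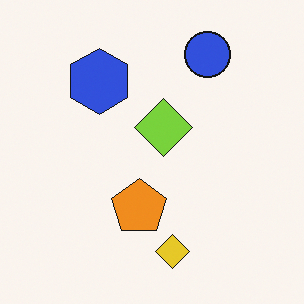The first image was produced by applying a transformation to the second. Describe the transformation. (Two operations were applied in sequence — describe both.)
The transformation is: given much higher contrast, then transposed (reflected across the top-left ↔ bottom-right diagonal).

Tones are pushed away from mid-grey across the whole image — a global contrast change. Shapes have swapped their row and column positions — what was in the top-right is now in the bottom-left — a diagonal reflection.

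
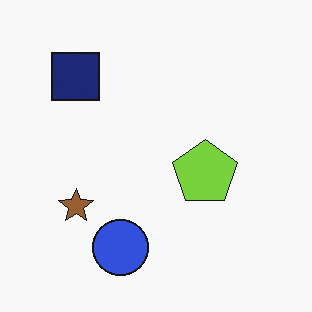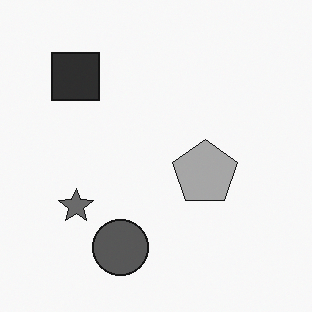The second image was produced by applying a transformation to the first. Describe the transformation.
This is the original image converted to grayscale.

All color is removed — every shape is now a shade of grey.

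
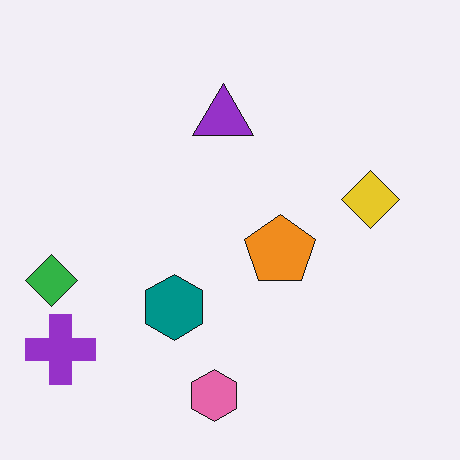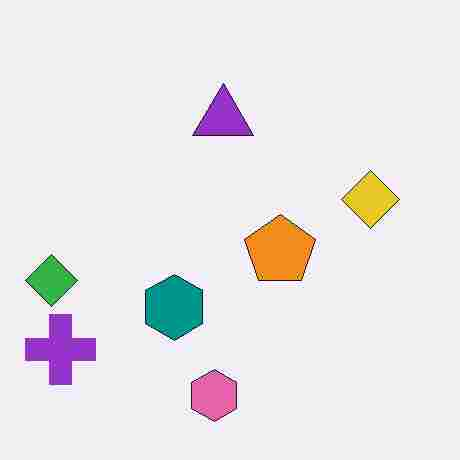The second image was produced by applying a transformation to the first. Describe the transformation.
The image was degraded with heavy JPEG compression.

Blocky 8×8 compression artifacts appear around shape edges and the flat background shows ringing — characteristic JPEG degradation.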